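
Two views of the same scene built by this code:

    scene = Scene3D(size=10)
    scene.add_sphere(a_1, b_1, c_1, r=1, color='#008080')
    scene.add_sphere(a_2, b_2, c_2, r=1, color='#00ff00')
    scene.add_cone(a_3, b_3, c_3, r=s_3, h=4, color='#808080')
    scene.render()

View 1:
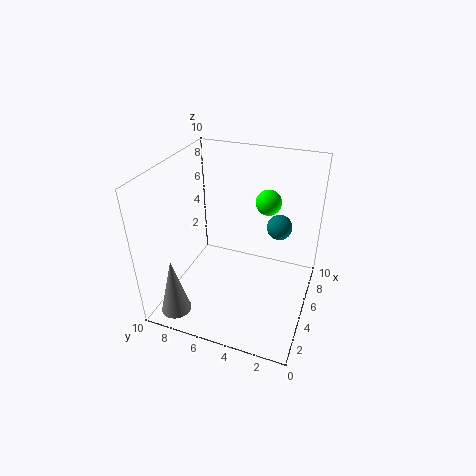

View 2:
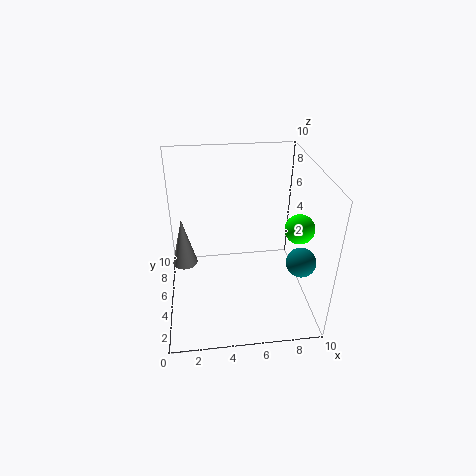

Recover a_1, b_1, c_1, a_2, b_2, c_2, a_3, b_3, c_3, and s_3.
a_1 = 9
b_1 = 3
c_1 = 4
a_2 = 9
b_2 = 4
c_2 = 6
a_3 = 1
b_3 = 8
c_3 = 1
s_3 = 1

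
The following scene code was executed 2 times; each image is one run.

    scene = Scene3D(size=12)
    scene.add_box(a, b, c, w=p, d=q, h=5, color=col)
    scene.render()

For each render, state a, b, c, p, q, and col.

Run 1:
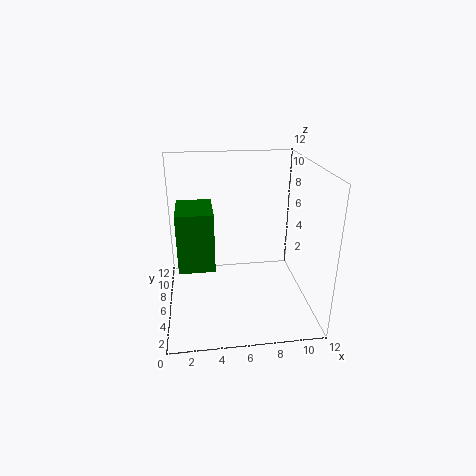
a = 1
b = 5
c = 3.5
p = 3
q = 4
col = 'green'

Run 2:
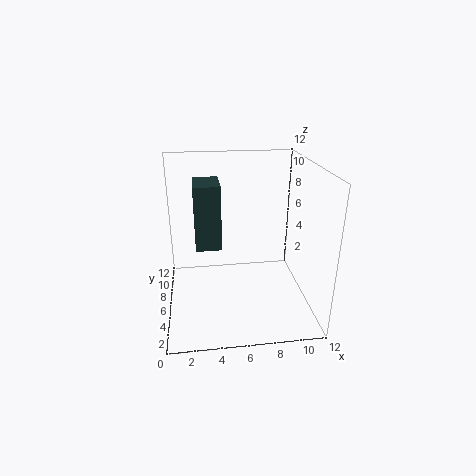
a = 2.5
b = 4
c = 6
p = 2
q = 3
col = 'darkslategray'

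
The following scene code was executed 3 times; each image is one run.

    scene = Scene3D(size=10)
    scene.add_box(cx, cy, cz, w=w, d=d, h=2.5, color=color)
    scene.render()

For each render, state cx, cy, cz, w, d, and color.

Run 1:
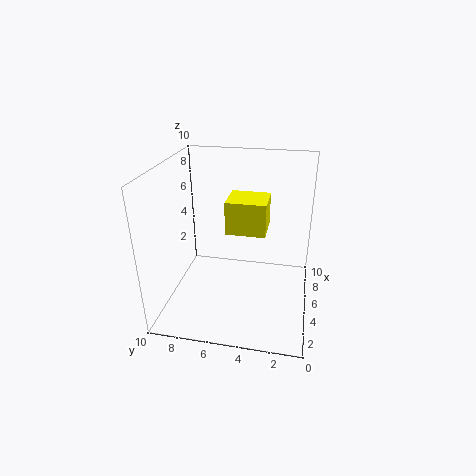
cx = 6.25, cy = 3.25, cz = 4.5, w = 2.75, d = 3, color = 'yellow'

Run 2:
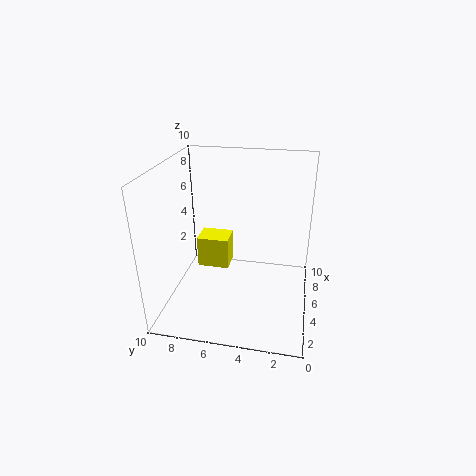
cx = 7, cy = 6.25, cz = 1, w = 2, d = 2.5, color = 'yellow'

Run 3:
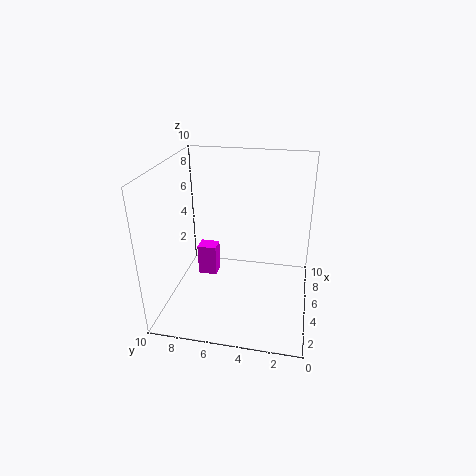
cx = 7, cy = 7.25, cz = 0.25, w = 1.25, d = 1.5, color = 'magenta'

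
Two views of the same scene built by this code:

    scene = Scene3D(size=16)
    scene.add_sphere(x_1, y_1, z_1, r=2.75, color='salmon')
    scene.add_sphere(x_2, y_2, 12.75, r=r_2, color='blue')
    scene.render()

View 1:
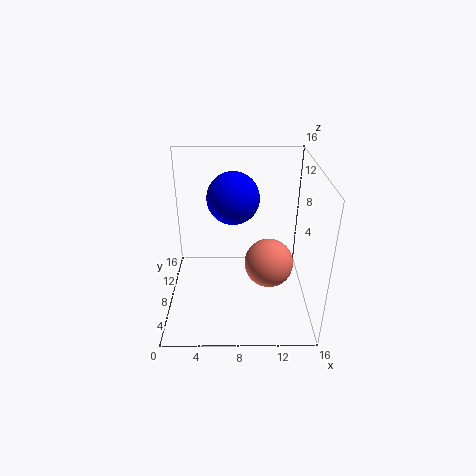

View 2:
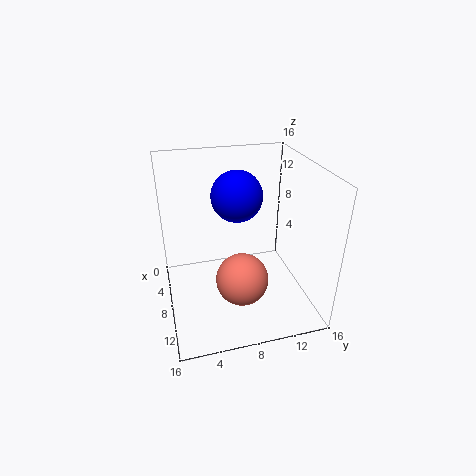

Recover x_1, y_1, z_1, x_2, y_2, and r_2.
x_1 = 11.5; y_1 = 7.5; z_1 = 5; x_2 = 7.5; y_2 = 8; r_2 = 2.75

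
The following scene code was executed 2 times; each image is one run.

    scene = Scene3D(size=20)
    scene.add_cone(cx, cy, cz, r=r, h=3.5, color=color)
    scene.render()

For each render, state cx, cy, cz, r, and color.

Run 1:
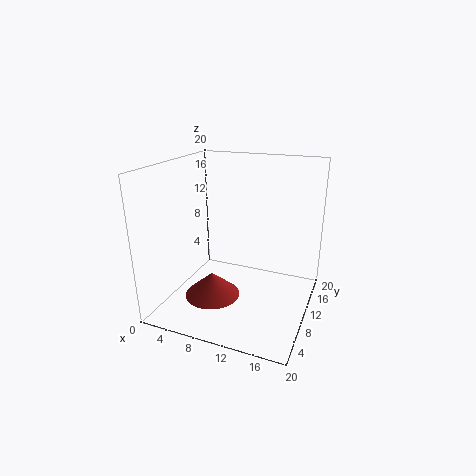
cx = 6.5; cy = 8.5; cz = 1; r = 4; color = 'brown'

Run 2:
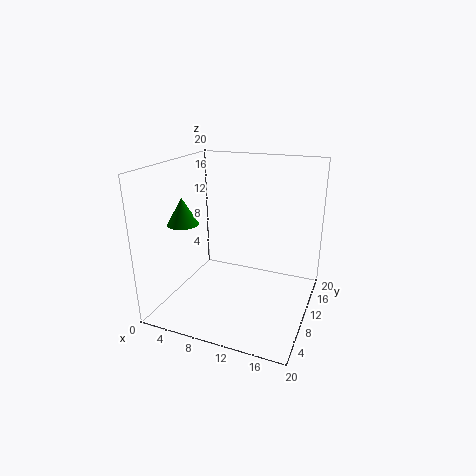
cx = 4.5; cy = 5; cz = 13; r = 2; color = 'green'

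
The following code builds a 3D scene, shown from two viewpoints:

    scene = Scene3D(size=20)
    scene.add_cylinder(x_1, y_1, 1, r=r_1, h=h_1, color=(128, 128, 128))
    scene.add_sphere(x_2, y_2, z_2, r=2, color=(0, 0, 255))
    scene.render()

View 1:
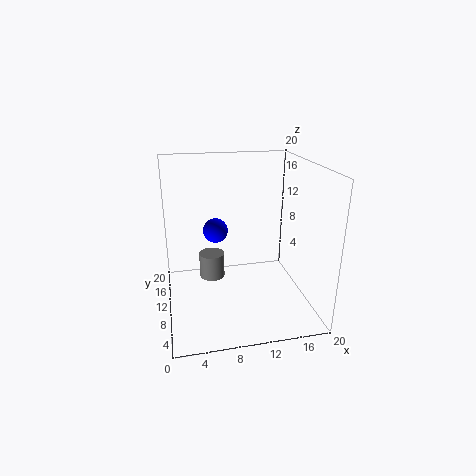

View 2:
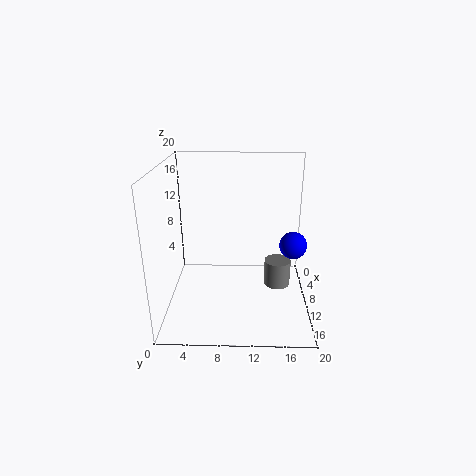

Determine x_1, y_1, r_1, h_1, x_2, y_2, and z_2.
x_1 = 7, y_1 = 16, r_1 = 2, h_1 = 4, x_2 = 8, y_2 = 18, z_2 = 8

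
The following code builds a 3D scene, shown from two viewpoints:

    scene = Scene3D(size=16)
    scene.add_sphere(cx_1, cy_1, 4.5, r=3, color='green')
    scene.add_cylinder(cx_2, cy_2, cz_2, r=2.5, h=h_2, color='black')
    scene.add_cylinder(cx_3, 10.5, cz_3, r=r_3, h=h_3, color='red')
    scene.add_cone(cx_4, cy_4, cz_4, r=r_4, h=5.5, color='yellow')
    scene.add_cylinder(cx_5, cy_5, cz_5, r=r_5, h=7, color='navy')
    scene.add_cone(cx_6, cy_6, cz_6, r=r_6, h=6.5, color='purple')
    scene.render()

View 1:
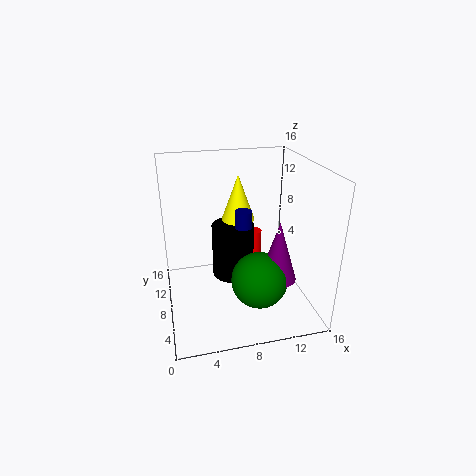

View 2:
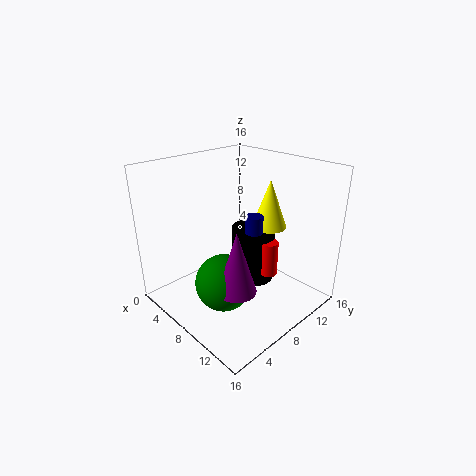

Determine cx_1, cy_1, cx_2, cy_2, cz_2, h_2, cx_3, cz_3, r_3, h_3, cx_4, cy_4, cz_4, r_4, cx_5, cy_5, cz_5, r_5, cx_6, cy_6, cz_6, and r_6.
cx_1 = 9.5; cy_1 = 4.5; cx_2 = 8; cy_2 = 10.5; cz_2 = 2; h_2 = 6.5; cx_3 = 10.5; cz_3 = 3.5; r_3 = 1; h_3 = 4; cx_4 = 9; cy_4 = 12; cz_4 = 8.5; r_4 = 2; cx_5 = 9; cy_5 = 9.5; cz_5 = 3.5; r_5 = 1; cx_6 = 11.5; cy_6 = 4.5; cz_6 = 4.5; r_6 = 2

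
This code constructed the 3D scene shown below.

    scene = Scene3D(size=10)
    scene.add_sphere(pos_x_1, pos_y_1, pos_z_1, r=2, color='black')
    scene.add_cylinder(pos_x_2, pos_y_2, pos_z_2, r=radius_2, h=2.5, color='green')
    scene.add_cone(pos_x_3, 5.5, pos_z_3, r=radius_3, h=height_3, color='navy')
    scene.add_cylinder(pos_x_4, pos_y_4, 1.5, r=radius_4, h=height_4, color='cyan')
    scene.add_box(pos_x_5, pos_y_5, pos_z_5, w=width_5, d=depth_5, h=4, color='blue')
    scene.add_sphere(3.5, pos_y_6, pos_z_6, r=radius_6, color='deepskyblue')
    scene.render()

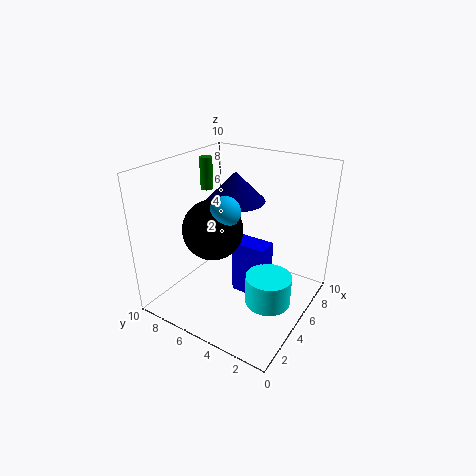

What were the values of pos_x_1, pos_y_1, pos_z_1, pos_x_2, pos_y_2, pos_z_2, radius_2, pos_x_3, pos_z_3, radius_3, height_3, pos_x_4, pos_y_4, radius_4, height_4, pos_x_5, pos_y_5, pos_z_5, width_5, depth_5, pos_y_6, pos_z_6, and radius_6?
pos_x_1 = 3.5
pos_y_1 = 6
pos_z_1 = 6
pos_x_2 = 7.5
pos_y_2 = 9.5
pos_z_2 = 7
radius_2 = 0.5
pos_x_3 = 5.5
pos_z_3 = 7.5
radius_3 = 2
height_3 = 2
pos_x_4 = 4
pos_y_4 = 2
radius_4 = 1.5
height_4 = 2
pos_x_5 = 5
pos_y_5 = 3
pos_z_5 = 0.5
width_5 = 1.5
depth_5 = 2.5
pos_y_6 = 5
pos_z_6 = 7.5
radius_6 = 1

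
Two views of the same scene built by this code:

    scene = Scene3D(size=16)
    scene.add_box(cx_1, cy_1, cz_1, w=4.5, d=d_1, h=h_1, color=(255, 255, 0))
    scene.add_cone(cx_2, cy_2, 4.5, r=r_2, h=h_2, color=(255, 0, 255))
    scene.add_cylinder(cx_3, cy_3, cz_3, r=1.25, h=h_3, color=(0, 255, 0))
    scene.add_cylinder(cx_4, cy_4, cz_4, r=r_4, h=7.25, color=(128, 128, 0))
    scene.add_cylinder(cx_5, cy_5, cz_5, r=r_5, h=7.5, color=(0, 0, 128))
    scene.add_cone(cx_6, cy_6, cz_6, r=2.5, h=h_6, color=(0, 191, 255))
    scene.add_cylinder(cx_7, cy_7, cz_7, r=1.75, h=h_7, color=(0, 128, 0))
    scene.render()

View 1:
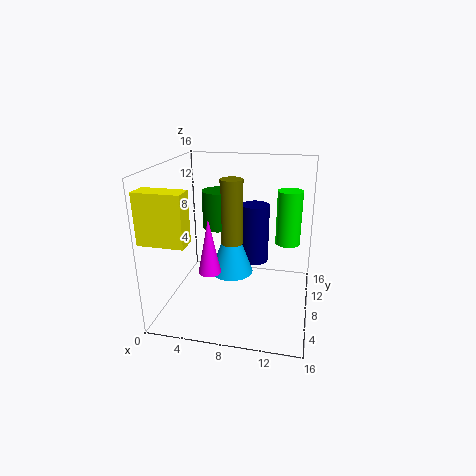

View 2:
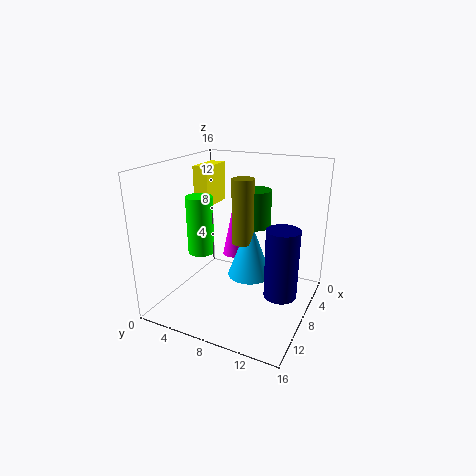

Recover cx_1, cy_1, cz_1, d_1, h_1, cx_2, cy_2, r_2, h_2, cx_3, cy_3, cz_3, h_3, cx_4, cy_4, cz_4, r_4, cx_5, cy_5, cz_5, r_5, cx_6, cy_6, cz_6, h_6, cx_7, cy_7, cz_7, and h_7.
cx_1 = 0.25; cy_1 = 0.25; cz_1 = 9.75; d_1 = 2; h_1 = 5; cx_2 = 5.25; cy_2 = 6; r_2 = 1.25; h_2 = 6.25; cx_3 = 13.5; cy_3 = 6.75; cz_3 = 8.5; h_3 = 5.5; cx_4 = 7.25; cy_4 = 8.25; cz_4 = 7.25; r_4 = 1.25; cx_5 = 9; cy_5 = 13.5; cz_5 = 2.75; r_5 = 1.75; cx_6 = 7; cy_6 = 9; cz_6 = 3.25; h_6 = 6.75; cx_7 = 5.5; cy_7 = 9; cz_7 = 8.75; h_7 = 4.25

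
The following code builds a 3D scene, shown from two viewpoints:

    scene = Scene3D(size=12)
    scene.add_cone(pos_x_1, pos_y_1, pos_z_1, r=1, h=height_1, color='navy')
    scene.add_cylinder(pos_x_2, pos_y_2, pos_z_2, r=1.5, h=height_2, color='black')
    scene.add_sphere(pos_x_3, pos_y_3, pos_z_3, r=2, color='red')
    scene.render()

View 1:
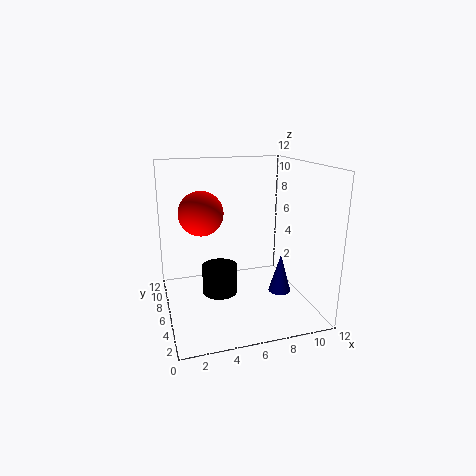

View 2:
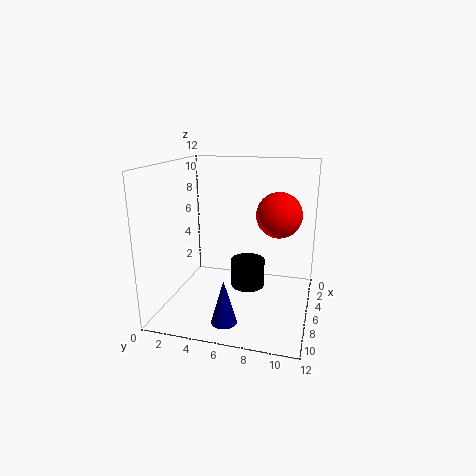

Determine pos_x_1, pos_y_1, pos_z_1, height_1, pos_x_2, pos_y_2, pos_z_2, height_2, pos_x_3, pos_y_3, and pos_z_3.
pos_x_1 = 10
pos_y_1 = 6
pos_z_1 = 0.5
height_1 = 3.5
pos_x_2 = 4.5
pos_y_2 = 6.5
pos_z_2 = 1
height_2 = 2.5
pos_x_3 = 3.5
pos_y_3 = 9
pos_z_3 = 7.5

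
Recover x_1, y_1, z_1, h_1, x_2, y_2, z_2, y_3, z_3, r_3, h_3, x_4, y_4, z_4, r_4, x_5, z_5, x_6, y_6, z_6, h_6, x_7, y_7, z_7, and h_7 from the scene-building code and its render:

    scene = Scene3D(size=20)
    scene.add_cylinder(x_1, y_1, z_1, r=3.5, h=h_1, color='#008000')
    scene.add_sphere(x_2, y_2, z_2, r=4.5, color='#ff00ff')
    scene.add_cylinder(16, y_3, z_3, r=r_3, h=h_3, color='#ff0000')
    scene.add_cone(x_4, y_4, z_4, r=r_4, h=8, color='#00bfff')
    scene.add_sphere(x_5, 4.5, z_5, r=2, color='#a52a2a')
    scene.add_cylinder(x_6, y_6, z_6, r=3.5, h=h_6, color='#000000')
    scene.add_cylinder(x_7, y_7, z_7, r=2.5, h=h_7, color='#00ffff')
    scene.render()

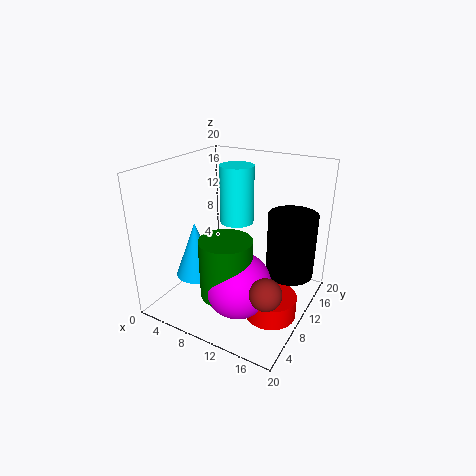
x_1 = 10.5; y_1 = 6; z_1 = 3.5; h_1 = 8; x_2 = 12; y_2 = 6.5; z_2 = 5; y_3 = 8.5; z_3 = 0.5; r_3 = 3.5; h_3 = 3; x_4 = 4.5; y_4 = 7.5; z_4 = 4; r_4 = 3; x_5 = 17; z_5 = 6.5; x_6 = 16; y_6 = 15; z_6 = 3.5; h_6 = 9.5; x_7 = 7.5; y_7 = 14; z_7 = 10.5; h_7 = 8.5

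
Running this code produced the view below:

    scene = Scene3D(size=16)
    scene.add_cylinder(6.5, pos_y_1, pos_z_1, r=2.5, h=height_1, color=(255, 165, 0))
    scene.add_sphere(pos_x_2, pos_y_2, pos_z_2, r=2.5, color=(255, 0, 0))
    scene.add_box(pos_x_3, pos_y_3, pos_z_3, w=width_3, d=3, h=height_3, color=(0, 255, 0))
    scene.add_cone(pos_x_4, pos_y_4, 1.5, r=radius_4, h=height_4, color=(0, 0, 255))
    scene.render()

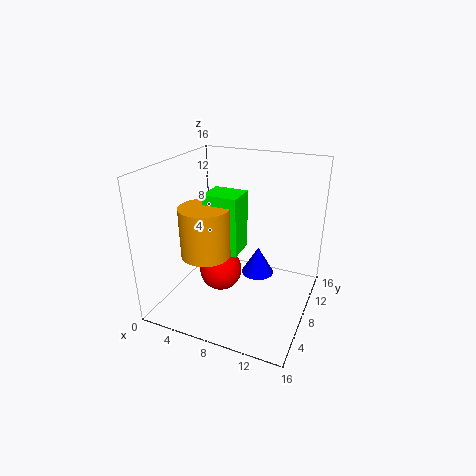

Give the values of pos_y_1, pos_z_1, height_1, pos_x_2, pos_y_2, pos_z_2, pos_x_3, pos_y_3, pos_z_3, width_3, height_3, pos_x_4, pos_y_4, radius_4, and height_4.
pos_y_1 = 3.5, pos_z_1 = 8, height_1 = 5, pos_x_2 = 5.5, pos_y_2 = 8.5, pos_z_2 = 3, pos_x_3 = 6, pos_y_3 = 4, pos_z_3 = 8, width_3 = 3.5, height_3 = 6, pos_x_4 = 9, pos_y_4 = 12, radius_4 = 2, height_4 = 3.5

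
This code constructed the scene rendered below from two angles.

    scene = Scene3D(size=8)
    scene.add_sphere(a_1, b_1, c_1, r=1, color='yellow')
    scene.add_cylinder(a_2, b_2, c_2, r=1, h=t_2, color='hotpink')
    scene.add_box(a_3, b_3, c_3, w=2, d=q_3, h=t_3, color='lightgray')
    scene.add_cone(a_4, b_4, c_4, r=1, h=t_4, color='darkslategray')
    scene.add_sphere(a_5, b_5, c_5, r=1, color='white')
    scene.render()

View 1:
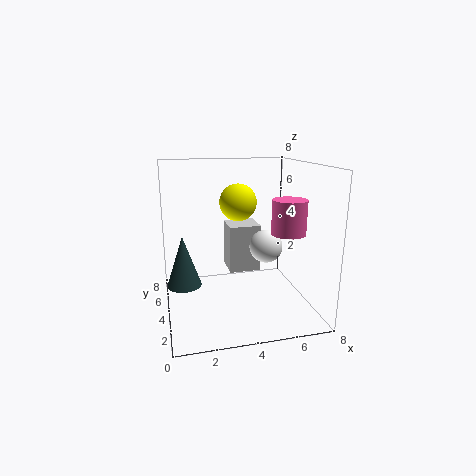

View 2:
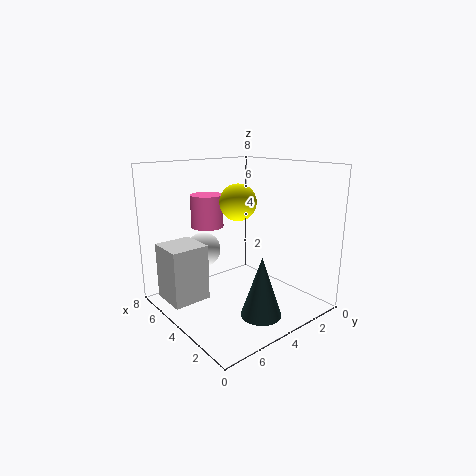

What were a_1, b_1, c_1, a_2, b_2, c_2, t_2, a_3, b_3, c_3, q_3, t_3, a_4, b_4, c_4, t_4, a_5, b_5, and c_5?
a_1 = 4
b_1 = 4
c_1 = 6
a_2 = 7
b_2 = 4
c_2 = 4
t_2 = 2
a_3 = 4
b_3 = 6
c_3 = 1
q_3 = 2
t_3 = 3
a_4 = 1
b_4 = 5
c_4 = 1
t_4 = 3
a_5 = 6
b_5 = 5
c_5 = 3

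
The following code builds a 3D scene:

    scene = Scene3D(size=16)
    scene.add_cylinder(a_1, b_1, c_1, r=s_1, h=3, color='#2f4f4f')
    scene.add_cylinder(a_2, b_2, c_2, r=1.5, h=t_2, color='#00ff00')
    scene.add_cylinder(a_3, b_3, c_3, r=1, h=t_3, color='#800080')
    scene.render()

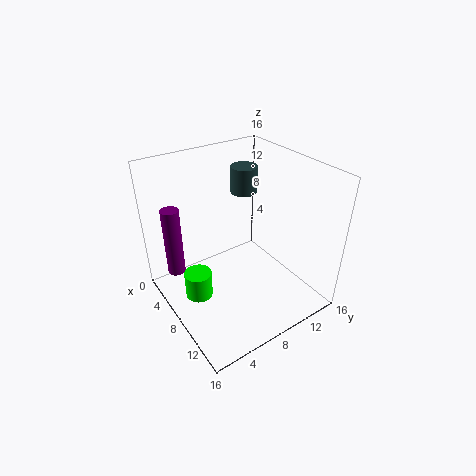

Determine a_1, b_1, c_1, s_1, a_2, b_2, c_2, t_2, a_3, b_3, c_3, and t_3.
a_1 = 5.5
b_1 = 10.5
c_1 = 12
s_1 = 1.5
a_2 = 7.5
b_2 = 3
c_2 = 2
t_2 = 3
a_3 = 4
b_3 = 2
c_3 = 3.5
t_3 = 8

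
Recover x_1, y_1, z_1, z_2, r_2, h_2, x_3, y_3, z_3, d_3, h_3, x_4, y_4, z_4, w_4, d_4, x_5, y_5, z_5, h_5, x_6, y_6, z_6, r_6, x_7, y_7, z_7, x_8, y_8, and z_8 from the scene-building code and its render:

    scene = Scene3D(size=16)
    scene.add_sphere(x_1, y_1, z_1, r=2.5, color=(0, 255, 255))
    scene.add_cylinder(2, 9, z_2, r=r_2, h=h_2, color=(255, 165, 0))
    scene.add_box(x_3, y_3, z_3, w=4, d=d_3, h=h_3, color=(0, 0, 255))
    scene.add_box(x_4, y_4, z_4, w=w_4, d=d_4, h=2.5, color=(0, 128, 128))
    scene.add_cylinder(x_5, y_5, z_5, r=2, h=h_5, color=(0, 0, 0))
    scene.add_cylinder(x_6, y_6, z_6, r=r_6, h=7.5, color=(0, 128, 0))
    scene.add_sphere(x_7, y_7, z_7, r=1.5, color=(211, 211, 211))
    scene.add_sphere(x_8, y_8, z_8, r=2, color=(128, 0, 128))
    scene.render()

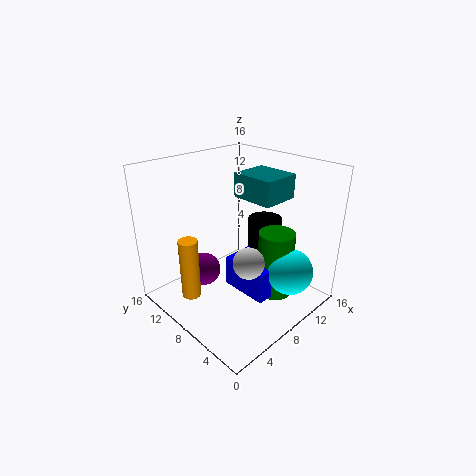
x_1 = 10.5, y_1 = 2.5, z_1 = 5, z_2 = 3, r_2 = 1, h_2 = 6.5, x_3 = 7, y_3 = 3.5, z_3 = 2, d_3 = 5.5, h_3 = 3.5, x_4 = 7.5, y_4 = 3.5, z_4 = 13, w_4 = 4, d_4 = 4.5, x_5 = 12.5, y_5 = 8, z_5 = 5.5, h_5 = 3.5, x_6 = 10.5, y_6 = 4.5, z_6 = 1.5, r_6 = 2, x_7 = 4.5, y_7 = 3, z_7 = 8.5, x_8 = 6.5, y_8 = 12.5, z_8 = 2.5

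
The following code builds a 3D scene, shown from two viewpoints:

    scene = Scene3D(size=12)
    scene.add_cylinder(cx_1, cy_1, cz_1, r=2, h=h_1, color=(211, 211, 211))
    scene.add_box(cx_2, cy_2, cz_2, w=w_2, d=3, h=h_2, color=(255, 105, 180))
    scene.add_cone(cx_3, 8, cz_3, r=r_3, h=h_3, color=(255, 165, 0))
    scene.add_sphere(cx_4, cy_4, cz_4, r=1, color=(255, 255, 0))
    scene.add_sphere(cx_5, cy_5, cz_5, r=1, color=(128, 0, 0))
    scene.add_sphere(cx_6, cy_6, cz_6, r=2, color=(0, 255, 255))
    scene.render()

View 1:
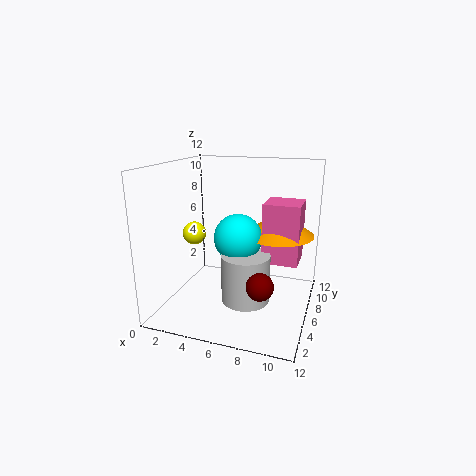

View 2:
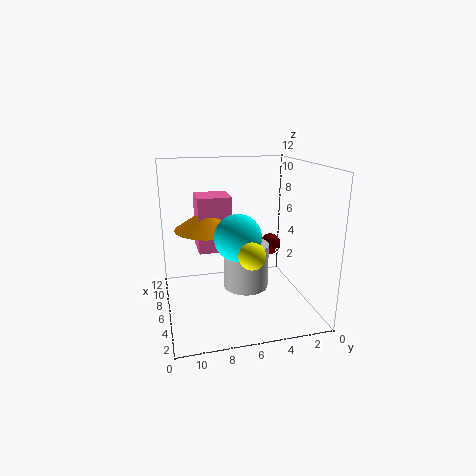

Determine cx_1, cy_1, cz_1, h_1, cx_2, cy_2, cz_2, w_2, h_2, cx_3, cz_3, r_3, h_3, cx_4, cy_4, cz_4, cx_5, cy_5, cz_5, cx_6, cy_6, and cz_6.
cx_1 = 7, cy_1 = 5, cz_1 = 1, h_1 = 4, cx_2 = 8, cy_2 = 6, cz_2 = 4, w_2 = 3, h_2 = 5, cx_3 = 9, cz_3 = 6, r_3 = 3, h_3 = 2, cx_4 = 2, cy_4 = 6, cz_4 = 6, cx_5 = 9, cy_5 = 2, cz_5 = 4, cx_6 = 6, cy_6 = 6, cz_6 = 6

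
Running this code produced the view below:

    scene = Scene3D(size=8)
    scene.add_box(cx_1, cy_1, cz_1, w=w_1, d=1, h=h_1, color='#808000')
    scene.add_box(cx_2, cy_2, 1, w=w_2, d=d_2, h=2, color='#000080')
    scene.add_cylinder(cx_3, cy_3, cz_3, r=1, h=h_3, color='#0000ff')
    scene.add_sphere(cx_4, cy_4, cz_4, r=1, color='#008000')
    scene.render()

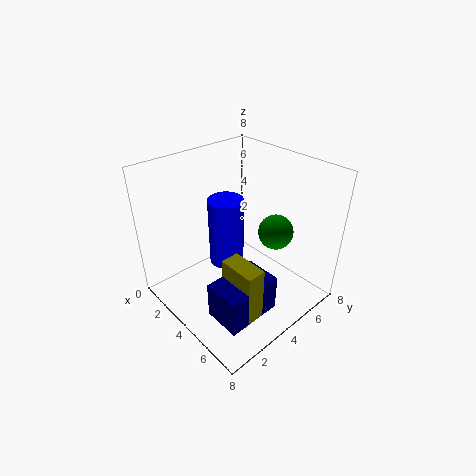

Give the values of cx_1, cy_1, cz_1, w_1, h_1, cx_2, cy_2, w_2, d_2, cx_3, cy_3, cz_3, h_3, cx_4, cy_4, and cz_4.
cx_1 = 5, cy_1 = 2, cz_1 = 1, w_1 = 2, h_1 = 3, cx_2 = 5, cy_2 = 1, w_2 = 2, d_2 = 3, cx_3 = 3, cy_3 = 4, cz_3 = 2, h_3 = 4, cx_4 = 5, cy_4 = 6, cz_4 = 4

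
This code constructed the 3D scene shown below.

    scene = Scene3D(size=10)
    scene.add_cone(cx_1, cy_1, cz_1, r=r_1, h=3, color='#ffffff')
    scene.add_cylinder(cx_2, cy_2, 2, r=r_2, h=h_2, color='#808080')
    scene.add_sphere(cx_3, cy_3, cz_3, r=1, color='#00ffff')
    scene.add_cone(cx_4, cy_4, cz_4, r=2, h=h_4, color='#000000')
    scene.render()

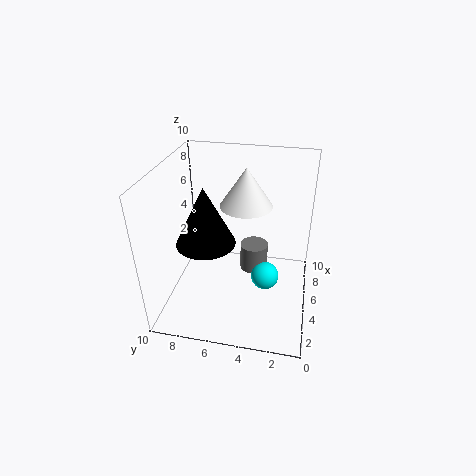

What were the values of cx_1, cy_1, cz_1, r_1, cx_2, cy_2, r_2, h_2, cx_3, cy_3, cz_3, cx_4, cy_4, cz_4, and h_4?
cx_1 = 8
cy_1 = 5
cz_1 = 6
r_1 = 2
cx_2 = 6
cy_2 = 4
r_2 = 1
h_2 = 2
cx_3 = 5
cy_3 = 3
cz_3 = 2
cx_4 = 4
cy_4 = 7
cz_4 = 5
h_4 = 4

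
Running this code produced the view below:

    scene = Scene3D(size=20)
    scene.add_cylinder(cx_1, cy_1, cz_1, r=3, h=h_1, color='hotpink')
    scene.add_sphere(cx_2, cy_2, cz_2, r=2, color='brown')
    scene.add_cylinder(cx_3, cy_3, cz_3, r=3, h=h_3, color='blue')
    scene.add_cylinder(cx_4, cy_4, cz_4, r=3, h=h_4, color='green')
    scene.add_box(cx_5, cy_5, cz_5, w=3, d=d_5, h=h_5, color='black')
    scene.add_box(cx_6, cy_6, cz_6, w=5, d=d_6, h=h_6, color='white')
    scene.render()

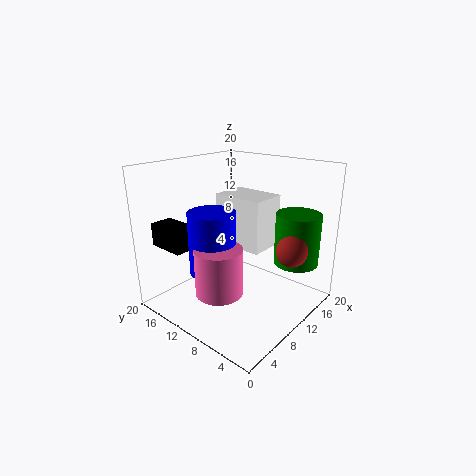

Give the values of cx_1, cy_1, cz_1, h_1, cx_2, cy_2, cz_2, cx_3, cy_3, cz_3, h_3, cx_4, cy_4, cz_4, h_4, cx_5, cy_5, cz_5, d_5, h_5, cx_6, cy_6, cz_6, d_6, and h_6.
cx_1 = 4; cy_1 = 8; cz_1 = 5; h_1 = 6; cx_2 = 11; cy_2 = 2; cz_2 = 10; cx_3 = 5; cy_3 = 10; cz_3 = 7; h_3 = 8; cx_4 = 14; cy_4 = 3; cz_4 = 7; h_4 = 7; cx_5 = 1; cy_5 = 12; cz_5 = 10; d_5 = 5; h_5 = 3; cx_6 = 9; cy_6 = 6; cz_6 = 9; d_6 = 7; h_6 = 7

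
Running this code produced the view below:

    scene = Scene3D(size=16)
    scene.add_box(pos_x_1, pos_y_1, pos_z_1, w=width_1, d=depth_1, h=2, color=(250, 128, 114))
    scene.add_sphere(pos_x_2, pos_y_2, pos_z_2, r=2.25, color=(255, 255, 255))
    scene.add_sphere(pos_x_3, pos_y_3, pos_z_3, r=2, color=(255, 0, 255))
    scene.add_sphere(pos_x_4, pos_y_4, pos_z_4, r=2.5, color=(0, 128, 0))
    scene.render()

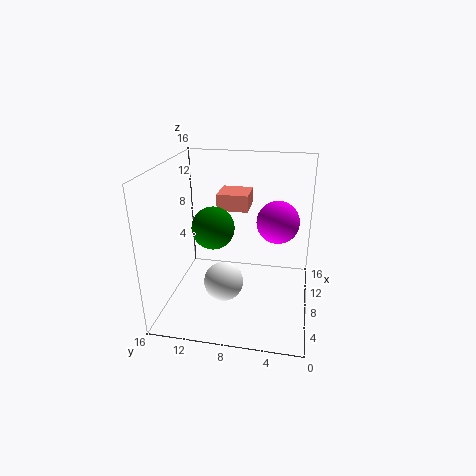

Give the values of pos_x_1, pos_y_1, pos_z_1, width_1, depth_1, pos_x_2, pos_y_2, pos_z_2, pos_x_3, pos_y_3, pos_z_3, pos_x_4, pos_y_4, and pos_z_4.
pos_x_1 = 11.25; pos_y_1 = 7.5; pos_z_1 = 9.75; width_1 = 3.75; depth_1 = 3.75; pos_x_2 = 7; pos_y_2 = 9.5; pos_z_2 = 2.75; pos_x_3 = 4.5; pos_y_3 = 3.5; pos_z_3 = 11.75; pos_x_4 = 9.5; pos_y_4 = 11.25; pos_z_4 = 8.25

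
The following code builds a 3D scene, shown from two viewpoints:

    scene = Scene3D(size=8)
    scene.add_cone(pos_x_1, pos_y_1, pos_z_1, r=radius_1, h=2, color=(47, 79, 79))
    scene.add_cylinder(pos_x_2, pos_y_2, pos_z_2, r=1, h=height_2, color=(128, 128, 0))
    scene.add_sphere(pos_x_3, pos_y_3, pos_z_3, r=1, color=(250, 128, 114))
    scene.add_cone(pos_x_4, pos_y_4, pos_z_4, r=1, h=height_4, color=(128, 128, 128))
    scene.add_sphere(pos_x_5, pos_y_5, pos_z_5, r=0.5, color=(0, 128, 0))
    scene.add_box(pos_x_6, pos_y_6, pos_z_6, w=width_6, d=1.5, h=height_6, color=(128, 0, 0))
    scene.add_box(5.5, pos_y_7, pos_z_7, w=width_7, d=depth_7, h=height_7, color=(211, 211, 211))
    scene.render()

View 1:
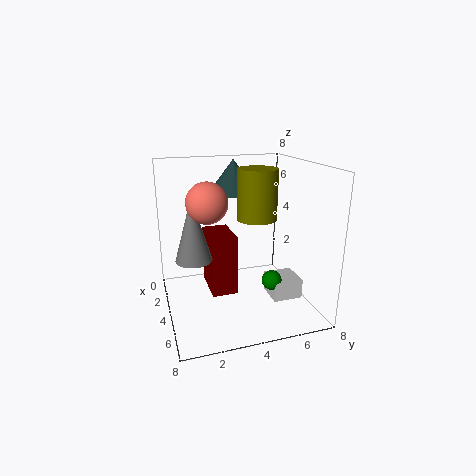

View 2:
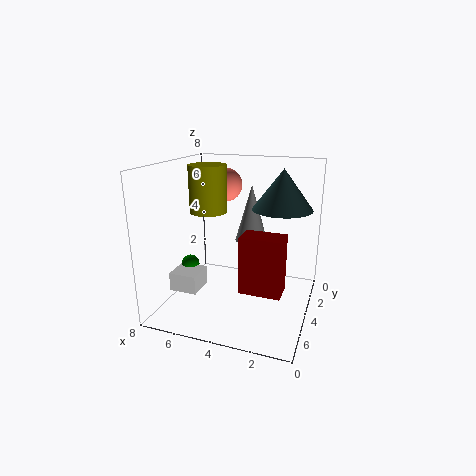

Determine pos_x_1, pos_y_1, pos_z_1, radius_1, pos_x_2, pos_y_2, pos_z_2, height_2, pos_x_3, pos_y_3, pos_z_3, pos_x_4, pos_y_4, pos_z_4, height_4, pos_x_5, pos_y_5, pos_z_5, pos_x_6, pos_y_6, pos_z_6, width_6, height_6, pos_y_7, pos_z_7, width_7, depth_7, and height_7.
pos_x_1 = 1.5; pos_y_1 = 4.5; pos_z_1 = 6; radius_1 = 1.5; pos_x_2 = 5.5; pos_y_2 = 4.5; pos_z_2 = 5.5; height_2 = 2.5; pos_x_3 = 5.5; pos_y_3 = 2; pos_z_3 = 6.5; pos_x_4 = 4; pos_y_4 = 1.5; pos_z_4 = 3; height_4 = 3.5; pos_x_5 = 6.5; pos_y_5 = 5; pos_z_5 = 2.5; pos_x_6 = 1.5; pos_y_6 = 2.5; pos_z_6 = 0.5; width_6 = 2.5; height_6 = 3.5; pos_y_7 = 5; pos_z_7 = 1.5; width_7 = 1.5; depth_7 = 1.5; height_7 = 1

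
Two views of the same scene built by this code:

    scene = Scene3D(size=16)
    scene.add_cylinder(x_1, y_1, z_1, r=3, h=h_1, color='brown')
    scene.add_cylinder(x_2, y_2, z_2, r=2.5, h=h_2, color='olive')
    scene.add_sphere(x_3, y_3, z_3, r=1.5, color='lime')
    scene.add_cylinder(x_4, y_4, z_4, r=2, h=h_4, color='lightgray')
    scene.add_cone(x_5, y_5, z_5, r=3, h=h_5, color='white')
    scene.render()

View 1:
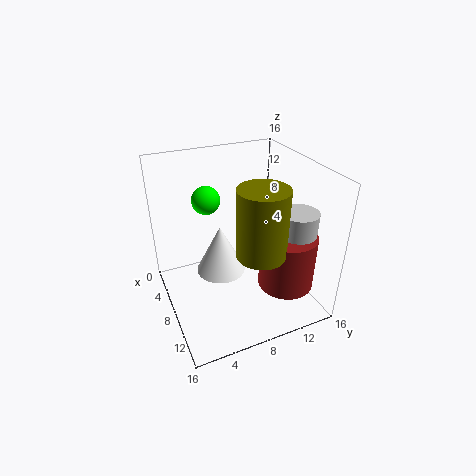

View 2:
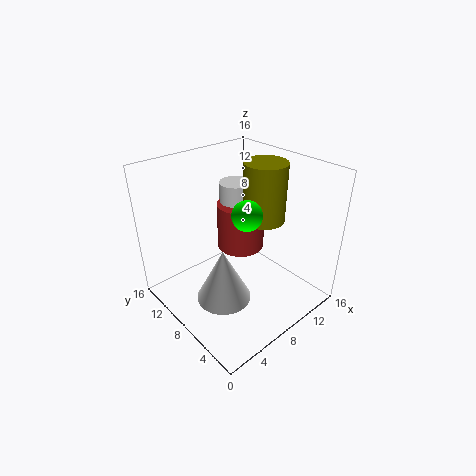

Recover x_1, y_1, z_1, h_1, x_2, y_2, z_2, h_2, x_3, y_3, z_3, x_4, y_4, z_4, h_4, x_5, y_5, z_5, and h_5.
x_1 = 12, y_1 = 12, z_1 = 3.5, h_1 = 6, x_2 = 12.5, y_2 = 8.5, z_2 = 8.5, h_2 = 7, x_3 = 6.5, y_3 = 5, z_3 = 12.5, x_4 = 12, y_4 = 13, z_4 = 9, h_4 = 3, x_5 = 5, y_5 = 7, z_5 = 2, h_5 = 6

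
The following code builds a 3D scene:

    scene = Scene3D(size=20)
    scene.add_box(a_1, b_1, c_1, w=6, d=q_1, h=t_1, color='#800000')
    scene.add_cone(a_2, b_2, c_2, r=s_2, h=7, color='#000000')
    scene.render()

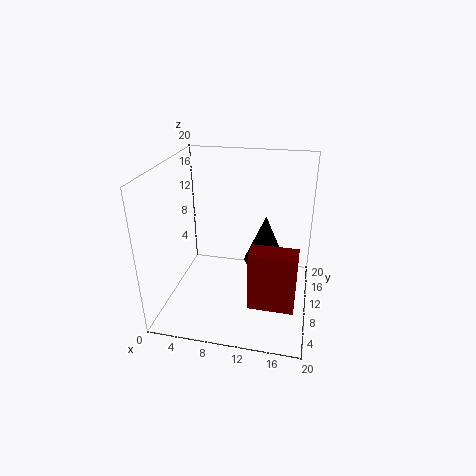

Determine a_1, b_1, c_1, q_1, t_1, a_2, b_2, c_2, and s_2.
a_1 = 12.5; b_1 = 4; c_1 = 3; q_1 = 3; t_1 = 8; a_2 = 13.5; b_2 = 12.5; c_2 = 5.5; s_2 = 3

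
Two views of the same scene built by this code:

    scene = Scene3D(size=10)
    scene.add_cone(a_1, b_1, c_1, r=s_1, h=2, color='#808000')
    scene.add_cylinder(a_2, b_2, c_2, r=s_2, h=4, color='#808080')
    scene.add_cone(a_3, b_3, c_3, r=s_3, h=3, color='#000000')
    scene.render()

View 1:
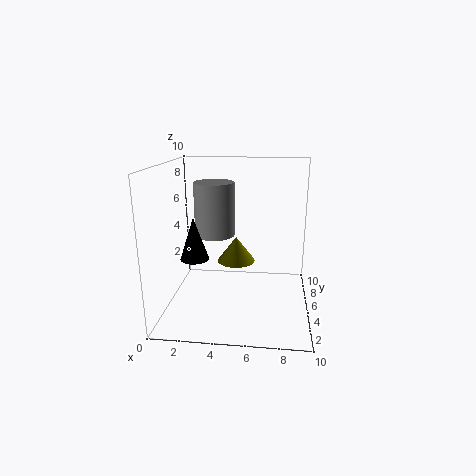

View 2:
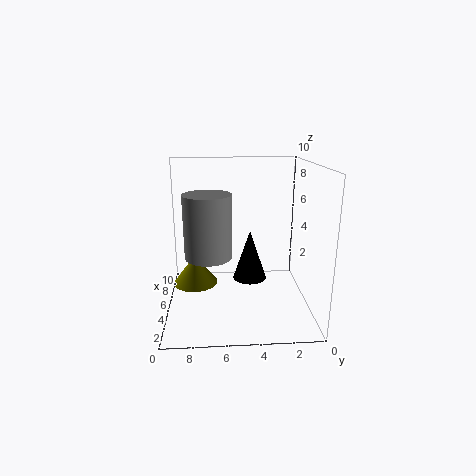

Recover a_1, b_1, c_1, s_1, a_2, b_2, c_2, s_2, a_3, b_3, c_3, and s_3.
a_1 = 4.5; b_1 = 8; c_1 = 2; s_1 = 1.5; a_2 = 3; b_2 = 7; c_2 = 4.5; s_2 = 1.5; a_3 = 2; b_3 = 4.5; c_3 = 3.5; s_3 = 1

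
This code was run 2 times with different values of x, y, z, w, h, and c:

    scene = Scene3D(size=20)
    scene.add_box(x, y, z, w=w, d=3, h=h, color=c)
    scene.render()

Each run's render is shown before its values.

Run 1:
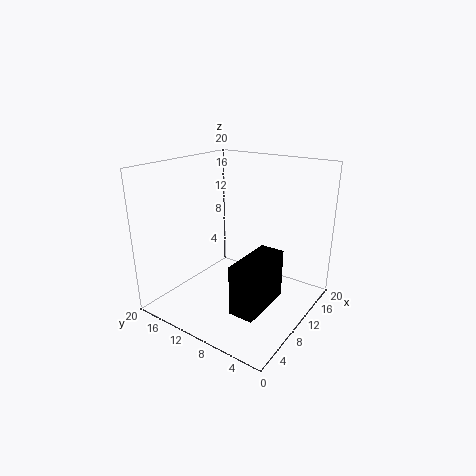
x = 1
y = 2
z = 5
w = 7
h = 6
c = 'black'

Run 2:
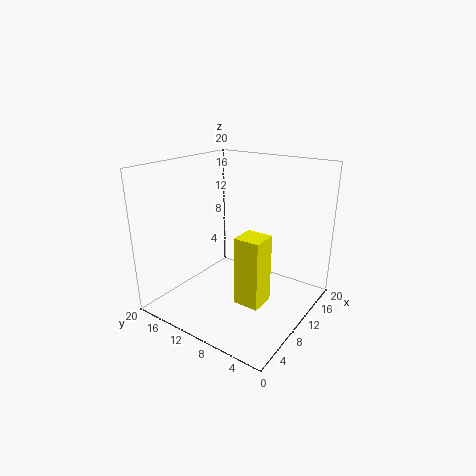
x = 2
y = 2
z = 6
w = 3
h = 8
c = 'yellow'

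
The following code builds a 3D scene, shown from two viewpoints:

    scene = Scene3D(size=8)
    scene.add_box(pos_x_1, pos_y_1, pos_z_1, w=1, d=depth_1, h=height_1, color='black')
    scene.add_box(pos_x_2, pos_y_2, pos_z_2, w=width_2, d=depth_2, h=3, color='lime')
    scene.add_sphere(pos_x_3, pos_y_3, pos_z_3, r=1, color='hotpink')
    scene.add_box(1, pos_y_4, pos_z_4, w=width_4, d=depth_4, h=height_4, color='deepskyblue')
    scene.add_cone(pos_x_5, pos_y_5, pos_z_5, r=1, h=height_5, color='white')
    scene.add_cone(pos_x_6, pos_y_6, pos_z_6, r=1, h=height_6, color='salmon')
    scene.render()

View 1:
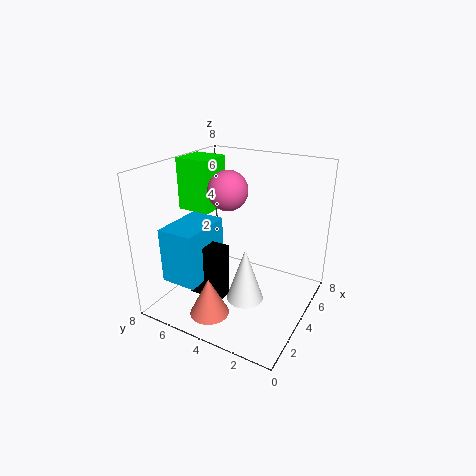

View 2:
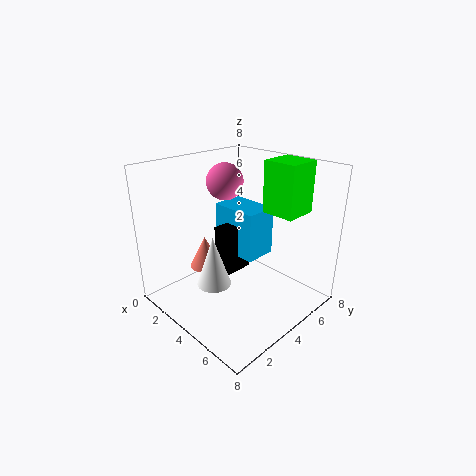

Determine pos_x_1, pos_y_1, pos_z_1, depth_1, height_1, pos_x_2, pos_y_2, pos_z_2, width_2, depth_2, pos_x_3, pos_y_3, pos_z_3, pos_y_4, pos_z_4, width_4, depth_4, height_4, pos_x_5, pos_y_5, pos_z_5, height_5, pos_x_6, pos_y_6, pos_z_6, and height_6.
pos_x_1 = 2, pos_y_1 = 4, pos_z_1 = 1, depth_1 = 2, height_1 = 3, pos_x_2 = 4, pos_y_2 = 6, pos_z_2 = 5, width_2 = 2, depth_2 = 2, pos_x_3 = 3, pos_y_3 = 4, pos_z_3 = 7, pos_y_4 = 5, pos_z_4 = 2, width_4 = 3, depth_4 = 2, height_4 = 3, pos_x_5 = 3, pos_y_5 = 3, pos_z_5 = 1, height_5 = 3, pos_x_6 = 1, pos_y_6 = 4, pos_z_6 = 1, height_6 = 2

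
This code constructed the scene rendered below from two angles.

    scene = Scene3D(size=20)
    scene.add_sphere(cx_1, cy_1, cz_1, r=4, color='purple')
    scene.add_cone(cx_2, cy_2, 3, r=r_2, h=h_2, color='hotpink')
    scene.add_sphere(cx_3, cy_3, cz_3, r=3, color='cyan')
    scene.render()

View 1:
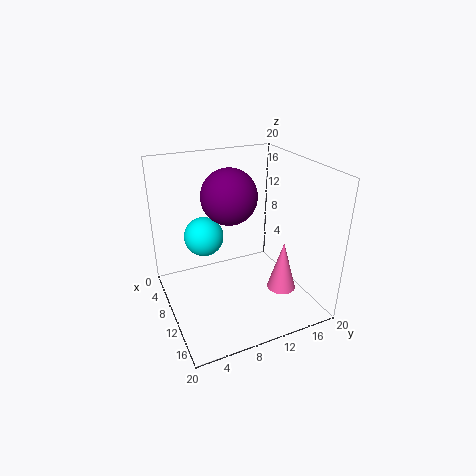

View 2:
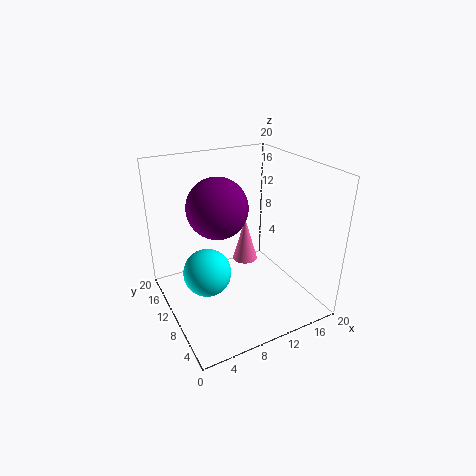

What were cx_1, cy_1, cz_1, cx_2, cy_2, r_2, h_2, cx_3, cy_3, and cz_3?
cx_1 = 7; cy_1 = 10; cz_1 = 15; cx_2 = 14; cy_2 = 15; r_2 = 2; h_2 = 7; cx_3 = 4; cy_3 = 7; cz_3 = 8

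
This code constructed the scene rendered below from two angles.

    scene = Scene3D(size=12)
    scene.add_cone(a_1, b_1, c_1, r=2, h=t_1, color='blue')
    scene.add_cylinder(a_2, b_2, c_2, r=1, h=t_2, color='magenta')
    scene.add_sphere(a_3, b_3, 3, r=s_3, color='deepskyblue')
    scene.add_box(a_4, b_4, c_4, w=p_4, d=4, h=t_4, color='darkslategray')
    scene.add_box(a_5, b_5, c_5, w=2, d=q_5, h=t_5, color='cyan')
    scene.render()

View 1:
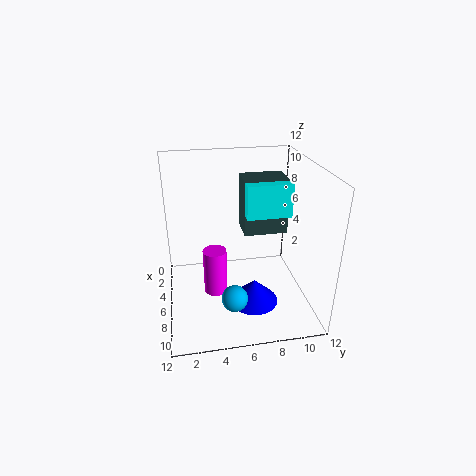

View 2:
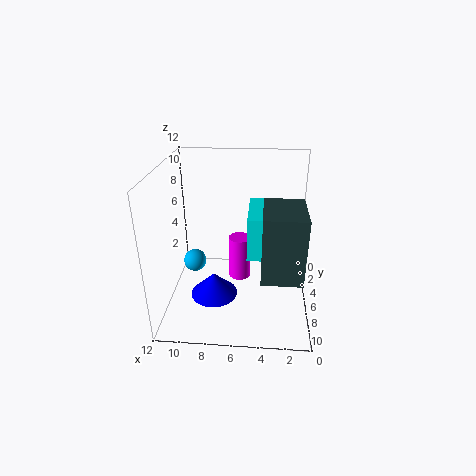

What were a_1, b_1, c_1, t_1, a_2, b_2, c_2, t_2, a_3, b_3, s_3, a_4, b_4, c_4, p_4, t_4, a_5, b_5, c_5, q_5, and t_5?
a_1 = 8; b_1 = 7; c_1 = 1; t_1 = 2; a_2 = 6; b_2 = 4; c_2 = 1; t_2 = 4; a_3 = 10; b_3 = 5; s_3 = 1; a_4 = 1; b_4 = 7; c_4 = 5; p_4 = 3; t_4 = 5; a_5 = 3; b_5 = 7; c_5 = 7; q_5 = 4; t_5 = 3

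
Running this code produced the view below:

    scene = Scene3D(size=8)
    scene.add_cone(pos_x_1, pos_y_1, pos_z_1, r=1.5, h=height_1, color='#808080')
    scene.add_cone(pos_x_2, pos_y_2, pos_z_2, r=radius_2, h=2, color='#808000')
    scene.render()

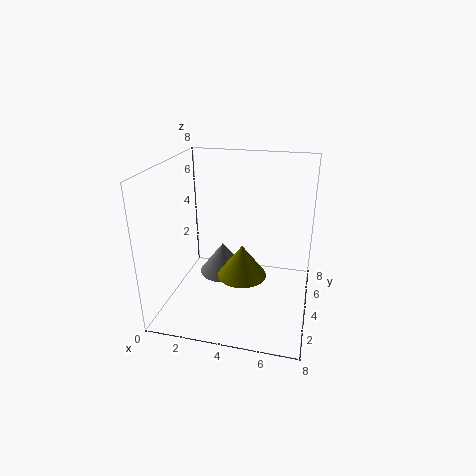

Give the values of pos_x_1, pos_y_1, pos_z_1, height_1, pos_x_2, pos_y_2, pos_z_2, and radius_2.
pos_x_1 = 2.5; pos_y_1 = 6; pos_z_1 = 0.5; height_1 = 2; pos_x_2 = 4; pos_y_2 = 5; pos_z_2 = 1; radius_2 = 1.5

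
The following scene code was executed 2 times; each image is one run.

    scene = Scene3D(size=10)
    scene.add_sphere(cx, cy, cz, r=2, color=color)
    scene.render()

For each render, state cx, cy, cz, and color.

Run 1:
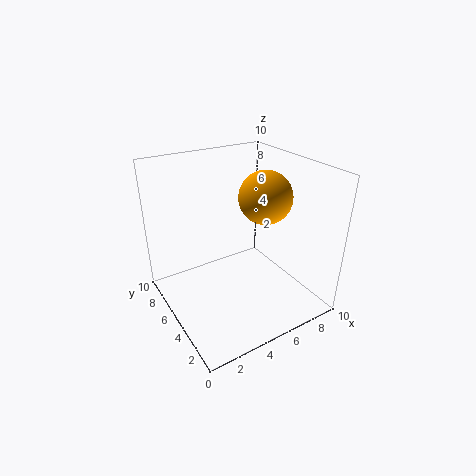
cx = 8
cy = 6
cz = 7
color = 'orange'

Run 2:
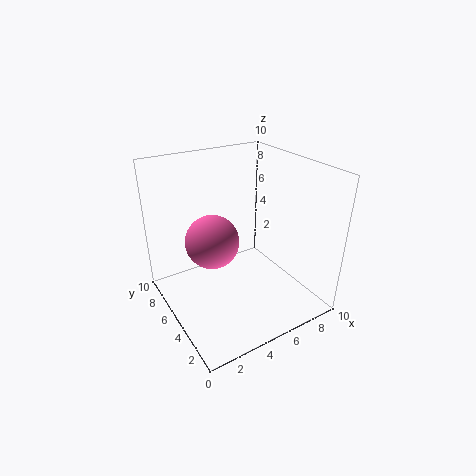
cx = 4
cy = 7
cz = 4
color = 'hotpink'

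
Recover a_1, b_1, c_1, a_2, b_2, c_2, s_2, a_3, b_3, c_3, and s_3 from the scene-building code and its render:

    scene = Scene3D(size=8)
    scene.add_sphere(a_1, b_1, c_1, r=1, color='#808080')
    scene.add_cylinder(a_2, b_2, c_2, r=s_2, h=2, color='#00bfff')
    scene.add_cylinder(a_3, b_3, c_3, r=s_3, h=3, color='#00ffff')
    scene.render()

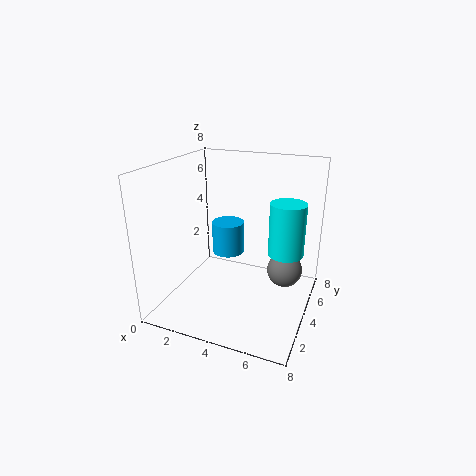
a_1 = 6.5; b_1 = 5; c_1 = 2; a_2 = 2.5; b_2 = 6; c_2 = 2; s_2 = 1; a_3 = 6.5; b_3 = 5; c_3 = 3; s_3 = 1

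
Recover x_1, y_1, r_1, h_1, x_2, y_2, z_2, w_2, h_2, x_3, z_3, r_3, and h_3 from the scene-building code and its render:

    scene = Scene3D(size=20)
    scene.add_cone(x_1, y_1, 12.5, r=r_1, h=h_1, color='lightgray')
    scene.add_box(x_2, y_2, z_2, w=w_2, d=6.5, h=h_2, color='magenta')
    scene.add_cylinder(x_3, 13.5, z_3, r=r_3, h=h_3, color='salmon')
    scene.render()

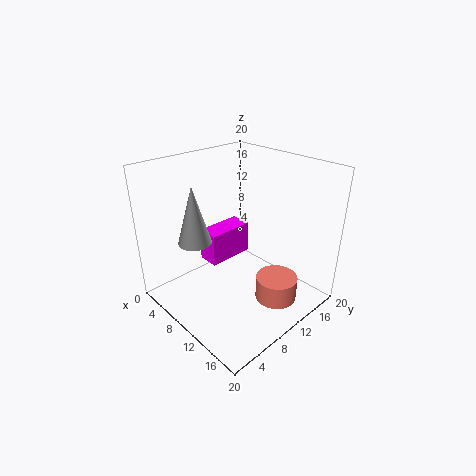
x_1 = 10.5
y_1 = 2.5
r_1 = 2
h_1 = 7
x_2 = 6
y_2 = 6.5
z_2 = 6.5
w_2 = 3
h_2 = 4.5
x_3 = 14.5
z_3 = 0.5
r_3 = 3
h_3 = 3.5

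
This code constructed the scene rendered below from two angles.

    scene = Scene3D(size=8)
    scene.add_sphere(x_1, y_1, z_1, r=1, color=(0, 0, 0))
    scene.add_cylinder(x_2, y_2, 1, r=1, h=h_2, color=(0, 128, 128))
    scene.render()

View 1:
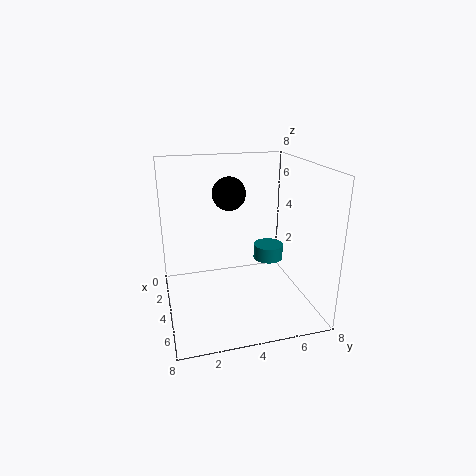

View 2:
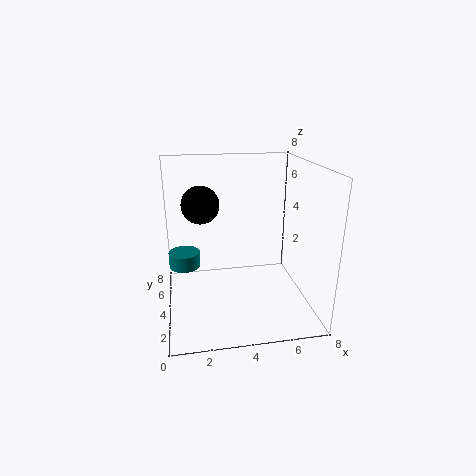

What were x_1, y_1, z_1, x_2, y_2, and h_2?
x_1 = 2; y_1 = 4; z_1 = 6; x_2 = 1; y_2 = 7; h_2 = 1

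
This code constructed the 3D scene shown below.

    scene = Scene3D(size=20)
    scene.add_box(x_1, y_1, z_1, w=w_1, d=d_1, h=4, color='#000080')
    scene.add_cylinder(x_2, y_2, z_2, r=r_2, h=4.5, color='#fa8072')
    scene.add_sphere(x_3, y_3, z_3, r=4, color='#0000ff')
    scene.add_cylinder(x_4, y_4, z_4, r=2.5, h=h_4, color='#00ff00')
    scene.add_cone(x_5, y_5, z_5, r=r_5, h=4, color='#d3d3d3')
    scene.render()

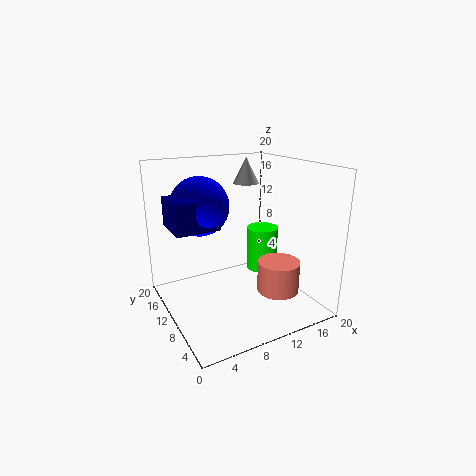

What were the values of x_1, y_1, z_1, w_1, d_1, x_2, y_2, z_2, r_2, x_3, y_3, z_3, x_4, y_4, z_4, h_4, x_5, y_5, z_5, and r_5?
x_1 = 1, y_1 = 9, z_1 = 12, w_1 = 6, d_1 = 5.5, x_2 = 15, y_2 = 7, z_2 = 2, r_2 = 3, x_3 = 5.5, y_3 = 12.5, z_3 = 14.5, x_4 = 17, y_4 = 14.5, z_4 = 2, h_4 = 7, x_5 = 15, y_5 = 16.5, z_5 = 16, r_5 = 2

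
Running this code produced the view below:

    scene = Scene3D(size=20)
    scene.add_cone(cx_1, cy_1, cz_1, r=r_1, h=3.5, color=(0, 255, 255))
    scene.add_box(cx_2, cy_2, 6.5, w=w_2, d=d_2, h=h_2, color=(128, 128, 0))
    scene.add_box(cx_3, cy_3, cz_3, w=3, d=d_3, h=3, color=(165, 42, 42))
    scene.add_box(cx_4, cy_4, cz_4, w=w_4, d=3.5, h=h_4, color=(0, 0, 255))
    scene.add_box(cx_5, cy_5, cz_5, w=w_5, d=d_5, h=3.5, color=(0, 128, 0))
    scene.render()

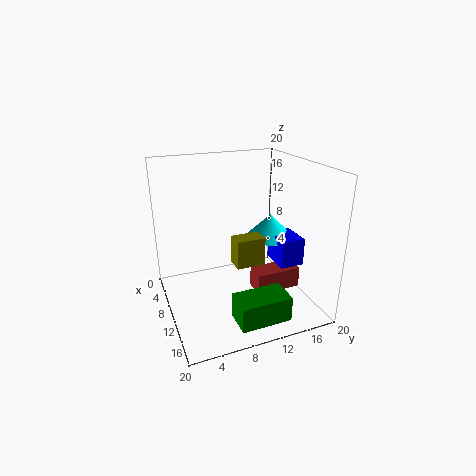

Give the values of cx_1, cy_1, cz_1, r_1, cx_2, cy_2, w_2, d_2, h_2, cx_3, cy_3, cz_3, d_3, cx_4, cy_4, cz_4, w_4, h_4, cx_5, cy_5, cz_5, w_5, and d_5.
cx_1 = 8, cy_1 = 16, cz_1 = 8.5, r_1 = 3.5, cx_2 = 10, cy_2 = 9, w_2 = 2.5, d_2 = 4, h_2 = 4, cx_3 = 10, cy_3 = 12, cz_3 = 2, d_3 = 6.5, cx_4 = 8.5, cy_4 = 15.5, cz_4 = 5.5, w_4 = 4.5, h_4 = 4, cx_5 = 14, cy_5 = 7.5, cz_5 = 0.5, w_5 = 4, d_5 = 7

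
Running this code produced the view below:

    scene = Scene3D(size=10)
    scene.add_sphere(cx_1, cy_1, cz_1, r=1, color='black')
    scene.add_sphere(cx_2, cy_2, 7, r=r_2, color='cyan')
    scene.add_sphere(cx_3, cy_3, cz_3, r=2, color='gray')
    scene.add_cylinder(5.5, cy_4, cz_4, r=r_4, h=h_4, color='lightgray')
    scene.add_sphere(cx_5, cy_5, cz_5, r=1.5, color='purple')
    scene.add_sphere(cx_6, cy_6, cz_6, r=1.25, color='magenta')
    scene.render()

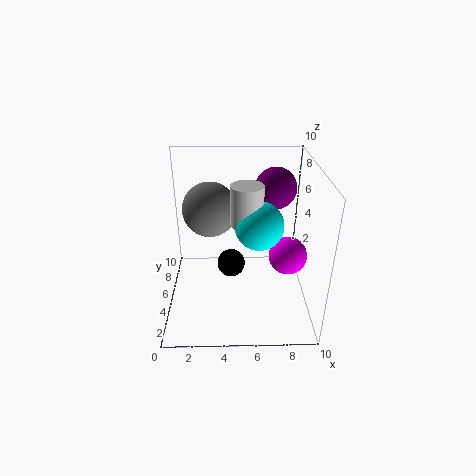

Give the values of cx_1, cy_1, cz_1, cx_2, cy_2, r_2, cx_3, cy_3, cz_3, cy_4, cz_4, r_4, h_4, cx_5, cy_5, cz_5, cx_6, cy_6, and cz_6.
cx_1 = 4.5, cy_1 = 5.25, cz_1 = 2.75, cx_2 = 6.25, cy_2 = 3, r_2 = 1.5, cx_3 = 3, cy_3 = 7, cz_3 = 6.25, cy_4 = 3.25, cz_4 = 7, r_4 = 1, h_4 = 2.5, cx_5 = 7.75, cy_5 = 7.25, cz_5 = 7.75, cx_6 = 8.25, cy_6 = 3.5, cz_6 = 4.5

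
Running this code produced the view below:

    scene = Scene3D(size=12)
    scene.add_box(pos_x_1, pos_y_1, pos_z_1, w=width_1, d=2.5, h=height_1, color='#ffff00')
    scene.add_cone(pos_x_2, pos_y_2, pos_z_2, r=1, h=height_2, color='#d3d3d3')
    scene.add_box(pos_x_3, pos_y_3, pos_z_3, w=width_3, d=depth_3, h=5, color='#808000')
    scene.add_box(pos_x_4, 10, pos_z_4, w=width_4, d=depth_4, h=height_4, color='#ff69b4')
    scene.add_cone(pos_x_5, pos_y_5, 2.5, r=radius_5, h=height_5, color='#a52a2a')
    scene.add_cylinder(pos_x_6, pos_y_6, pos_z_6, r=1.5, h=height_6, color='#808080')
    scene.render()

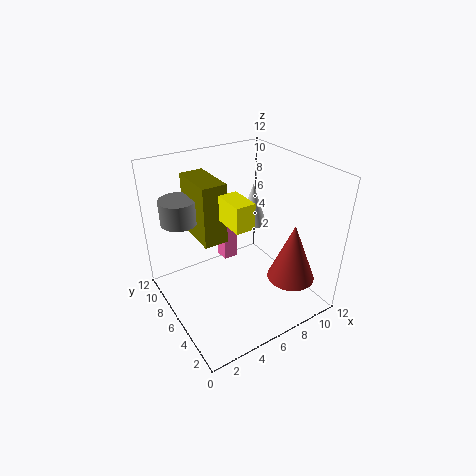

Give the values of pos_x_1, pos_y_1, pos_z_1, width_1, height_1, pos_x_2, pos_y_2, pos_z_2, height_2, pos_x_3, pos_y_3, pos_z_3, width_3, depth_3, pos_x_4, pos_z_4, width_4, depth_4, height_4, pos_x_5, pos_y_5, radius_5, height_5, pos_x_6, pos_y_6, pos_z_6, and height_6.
pos_x_1 = 4, pos_y_1 = 3, pos_z_1 = 8.5, width_1 = 1.5, height_1 = 2, pos_x_2 = 6, pos_y_2 = 4, pos_z_2 = 8.5, height_2 = 3, pos_x_3 = 3, pos_y_3 = 6, pos_z_3 = 6, width_3 = 2, depth_3 = 4, pos_x_4 = 7, pos_z_4 = 1, width_4 = 1.5, depth_4 = 1.5, height_4 = 4, pos_x_5 = 9.5, pos_y_5 = 3, radius_5 = 2, height_5 = 5, pos_x_6 = 2, pos_y_6 = 8.5, pos_z_6 = 7.5, height_6 = 2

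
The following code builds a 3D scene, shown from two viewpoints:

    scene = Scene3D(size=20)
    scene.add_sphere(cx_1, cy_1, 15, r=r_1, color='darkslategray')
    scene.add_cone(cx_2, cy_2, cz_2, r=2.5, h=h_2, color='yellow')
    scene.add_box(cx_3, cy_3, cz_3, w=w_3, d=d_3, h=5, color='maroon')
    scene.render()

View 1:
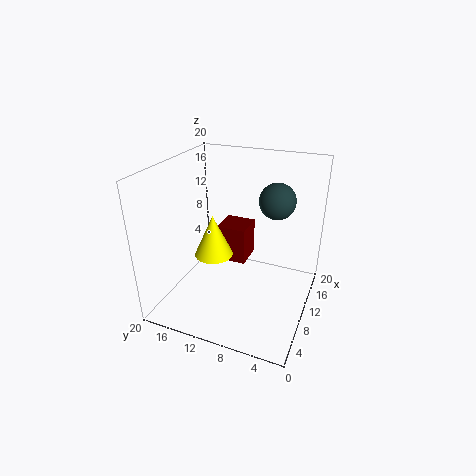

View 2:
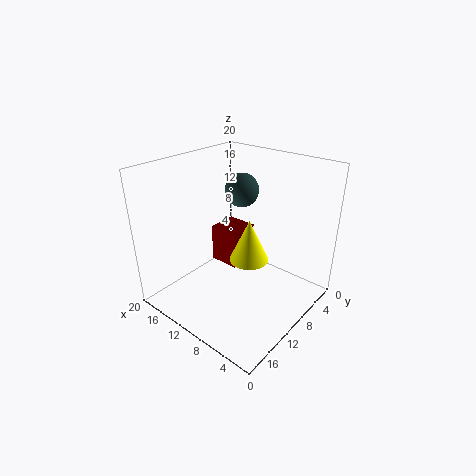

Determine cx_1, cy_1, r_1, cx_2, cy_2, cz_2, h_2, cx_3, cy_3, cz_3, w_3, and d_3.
cx_1 = 13
cy_1 = 5.5
r_1 = 2.5
cx_2 = 6.5
cy_2 = 12
cz_2 = 9
h_2 = 5.5
cx_3 = 8.5
cy_3 = 8.5
cz_3 = 7
w_3 = 4
d_3 = 4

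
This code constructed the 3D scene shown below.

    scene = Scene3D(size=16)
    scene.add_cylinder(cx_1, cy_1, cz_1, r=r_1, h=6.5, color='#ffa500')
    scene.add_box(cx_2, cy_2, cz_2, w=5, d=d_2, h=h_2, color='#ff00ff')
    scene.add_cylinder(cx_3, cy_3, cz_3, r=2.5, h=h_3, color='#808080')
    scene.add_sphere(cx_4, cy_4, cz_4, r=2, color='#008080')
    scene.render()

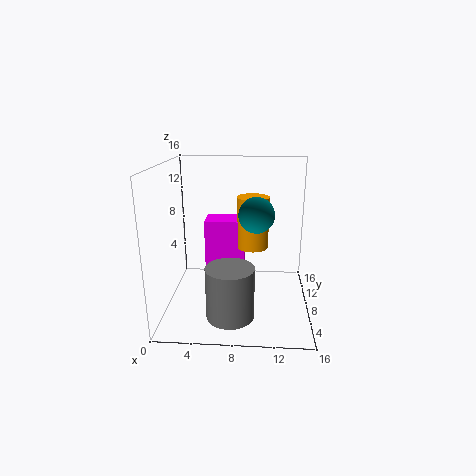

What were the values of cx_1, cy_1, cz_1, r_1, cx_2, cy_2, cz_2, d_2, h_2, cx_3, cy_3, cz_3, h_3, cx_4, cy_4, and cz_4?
cx_1 = 9.5
cy_1 = 13
cz_1 = 5
r_1 = 2
cx_2 = 3.5
cy_2 = 12
cz_2 = 2.5
d_2 = 3.5
h_2 = 6
cx_3 = 7.5
cy_3 = 3.5
cz_3 = 1
h_3 = 5.5
cx_4 = 10
cy_4 = 8.5
cz_4 = 10.5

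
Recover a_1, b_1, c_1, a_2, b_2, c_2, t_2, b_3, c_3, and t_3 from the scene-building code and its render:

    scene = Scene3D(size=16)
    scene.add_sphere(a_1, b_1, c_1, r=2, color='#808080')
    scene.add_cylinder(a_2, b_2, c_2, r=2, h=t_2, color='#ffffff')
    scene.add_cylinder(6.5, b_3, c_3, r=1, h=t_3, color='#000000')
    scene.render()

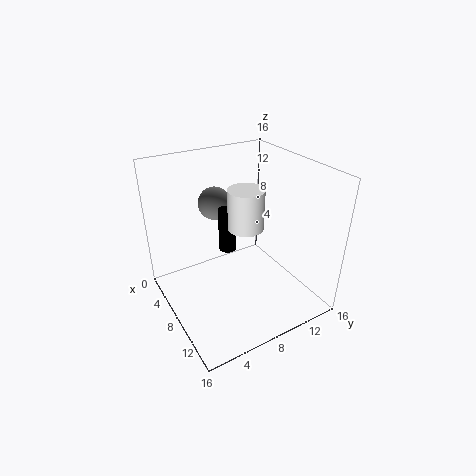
a_1 = 2.5; b_1 = 8; c_1 = 10; a_2 = 8; b_2 = 9; c_2 = 9; t_2 = 4.5; b_3 = 7.5; c_3 = 6; t_3 = 5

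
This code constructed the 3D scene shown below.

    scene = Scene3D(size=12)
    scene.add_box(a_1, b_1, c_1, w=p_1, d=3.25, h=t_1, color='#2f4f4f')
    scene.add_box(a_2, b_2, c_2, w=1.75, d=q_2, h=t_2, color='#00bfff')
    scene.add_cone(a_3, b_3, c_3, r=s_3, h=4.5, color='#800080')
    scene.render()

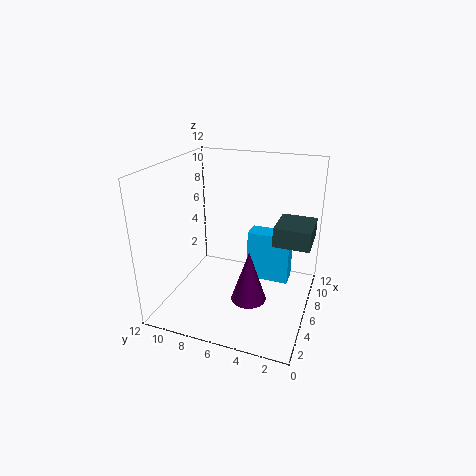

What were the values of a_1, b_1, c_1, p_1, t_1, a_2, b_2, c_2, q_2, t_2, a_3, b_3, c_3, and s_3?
a_1 = 7.75
b_1 = 0.25
c_1 = 4.75
p_1 = 3.75
t_1 = 1.75
a_2 = 7.75
b_2 = 2
c_2 = 1.25
q_2 = 3.75
t_2 = 4.5
a_3 = 5.25
b_3 = 4.75
c_3 = 0.75
s_3 = 1.5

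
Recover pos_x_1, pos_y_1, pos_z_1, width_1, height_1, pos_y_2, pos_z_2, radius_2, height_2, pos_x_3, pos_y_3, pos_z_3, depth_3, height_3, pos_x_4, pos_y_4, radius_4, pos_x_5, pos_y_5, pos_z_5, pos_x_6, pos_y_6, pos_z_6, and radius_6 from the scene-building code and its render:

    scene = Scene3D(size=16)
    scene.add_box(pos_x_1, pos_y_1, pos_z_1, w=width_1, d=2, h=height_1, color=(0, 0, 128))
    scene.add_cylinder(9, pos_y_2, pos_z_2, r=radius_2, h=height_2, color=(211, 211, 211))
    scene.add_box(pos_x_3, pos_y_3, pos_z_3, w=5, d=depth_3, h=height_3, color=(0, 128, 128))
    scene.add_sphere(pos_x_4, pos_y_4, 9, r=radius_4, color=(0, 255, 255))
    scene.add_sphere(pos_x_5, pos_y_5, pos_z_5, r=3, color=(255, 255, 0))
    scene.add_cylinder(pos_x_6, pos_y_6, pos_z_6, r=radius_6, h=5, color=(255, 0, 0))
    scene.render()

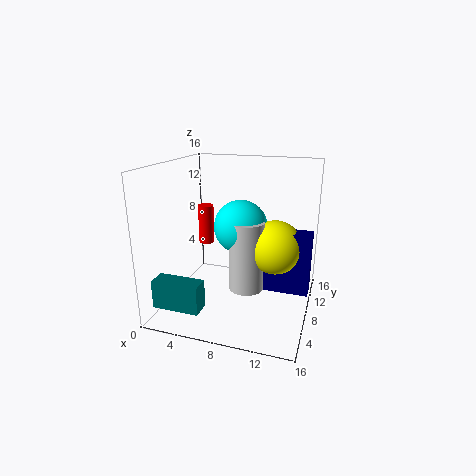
pos_x_1 = 11; pos_y_1 = 8; pos_z_1 = 2; width_1 = 5; height_1 = 7; pos_y_2 = 8; pos_z_2 = 2; radius_2 = 2; height_2 = 8; pos_x_3 = 1; pos_y_3 = 1; pos_z_3 = 2; depth_3 = 2; height_3 = 3; pos_x_4 = 8; pos_y_4 = 9; radius_4 = 3; pos_x_5 = 12; pos_y_5 = 9; pos_z_5 = 7; pos_x_6 = 2; pos_y_6 = 13; pos_z_6 = 5; radius_6 = 1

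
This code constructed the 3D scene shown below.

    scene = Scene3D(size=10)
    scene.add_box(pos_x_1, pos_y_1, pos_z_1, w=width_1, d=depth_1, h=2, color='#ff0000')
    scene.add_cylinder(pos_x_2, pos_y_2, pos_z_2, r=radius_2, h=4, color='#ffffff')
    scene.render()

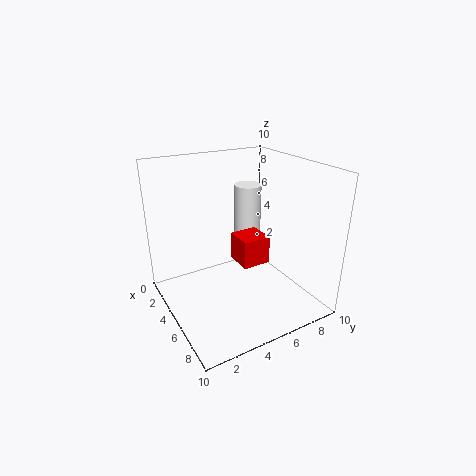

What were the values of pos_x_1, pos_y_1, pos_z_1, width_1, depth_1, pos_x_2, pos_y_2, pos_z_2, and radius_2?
pos_x_1 = 4; pos_y_1 = 5; pos_z_1 = 3; width_1 = 2; depth_1 = 2; pos_x_2 = 3; pos_y_2 = 7; pos_z_2 = 4; radius_2 = 1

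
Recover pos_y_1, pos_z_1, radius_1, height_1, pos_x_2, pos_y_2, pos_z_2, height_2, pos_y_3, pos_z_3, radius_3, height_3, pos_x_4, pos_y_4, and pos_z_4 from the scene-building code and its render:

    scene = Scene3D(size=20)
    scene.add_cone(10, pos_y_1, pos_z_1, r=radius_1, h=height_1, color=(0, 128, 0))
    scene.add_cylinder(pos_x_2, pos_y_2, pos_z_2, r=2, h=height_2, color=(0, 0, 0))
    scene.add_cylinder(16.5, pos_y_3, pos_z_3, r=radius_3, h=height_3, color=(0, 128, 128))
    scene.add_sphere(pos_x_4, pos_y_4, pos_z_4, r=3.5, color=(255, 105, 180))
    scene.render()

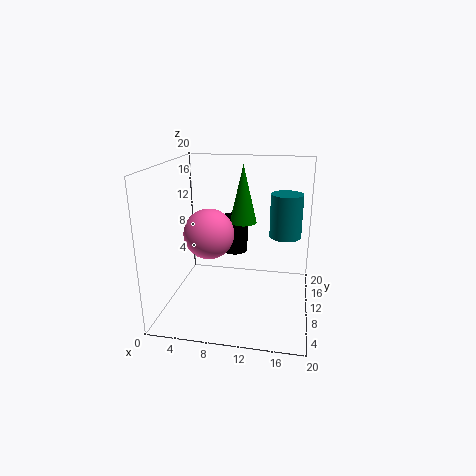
pos_y_1 = 14
pos_z_1 = 11
radius_1 = 2
height_1 = 8.5
pos_x_2 = 8.5
pos_y_2 = 15
pos_z_2 = 6
height_2 = 5.5
pos_y_3 = 8
pos_z_3 = 11.5
radius_3 = 2
height_3 = 5.5
pos_x_4 = 6
pos_y_4 = 9.5
pos_z_4 = 10.5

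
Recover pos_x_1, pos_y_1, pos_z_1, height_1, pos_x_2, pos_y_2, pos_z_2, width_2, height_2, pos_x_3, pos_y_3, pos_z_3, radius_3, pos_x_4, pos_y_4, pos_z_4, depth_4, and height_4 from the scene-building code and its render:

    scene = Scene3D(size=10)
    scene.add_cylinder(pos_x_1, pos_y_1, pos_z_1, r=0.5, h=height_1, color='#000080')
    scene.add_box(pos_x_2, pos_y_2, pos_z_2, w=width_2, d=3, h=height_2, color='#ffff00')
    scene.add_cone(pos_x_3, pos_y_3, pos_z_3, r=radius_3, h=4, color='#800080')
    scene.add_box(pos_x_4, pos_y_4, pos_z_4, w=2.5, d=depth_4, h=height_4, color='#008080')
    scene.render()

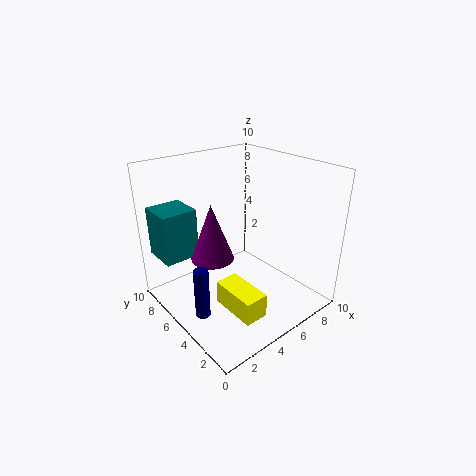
pos_x_1 = 1.5; pos_y_1 = 4.5; pos_z_1 = 0.5; height_1 = 3.5; pos_x_2 = 2; pos_y_2 = 0.5; pos_z_2 = 2; width_2 = 1.5; height_2 = 1.5; pos_x_3 = 3.5; pos_y_3 = 6; pos_z_3 = 3.5; radius_3 = 1.5; pos_x_4 = 0.5; pos_y_4 = 7; pos_z_4 = 3.5; depth_4 = 2.5; height_4 = 3.5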